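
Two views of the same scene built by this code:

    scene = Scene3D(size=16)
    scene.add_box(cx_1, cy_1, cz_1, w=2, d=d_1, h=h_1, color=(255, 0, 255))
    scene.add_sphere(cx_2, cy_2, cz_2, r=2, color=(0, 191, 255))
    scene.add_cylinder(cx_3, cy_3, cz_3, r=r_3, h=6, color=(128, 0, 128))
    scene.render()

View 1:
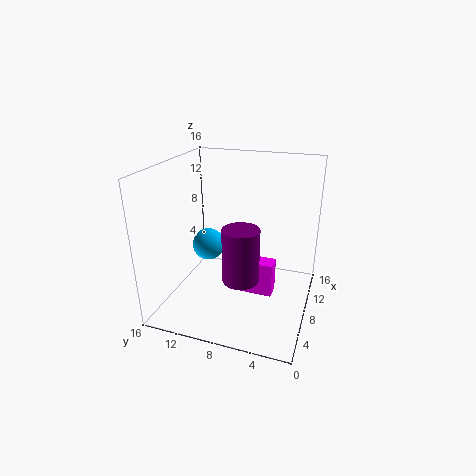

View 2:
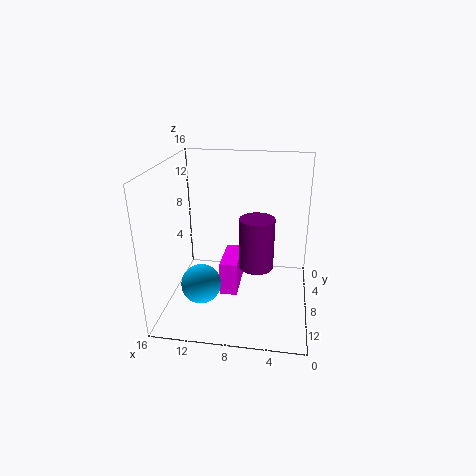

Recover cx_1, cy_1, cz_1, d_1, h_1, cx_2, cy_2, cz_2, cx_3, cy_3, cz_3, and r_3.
cx_1 = 8; cy_1 = 4; cz_1 = 1; d_1 = 5; h_1 = 4; cx_2 = 11; cy_2 = 13; cz_2 = 5; cx_3 = 6; cy_3 = 7; cz_3 = 4; r_3 = 2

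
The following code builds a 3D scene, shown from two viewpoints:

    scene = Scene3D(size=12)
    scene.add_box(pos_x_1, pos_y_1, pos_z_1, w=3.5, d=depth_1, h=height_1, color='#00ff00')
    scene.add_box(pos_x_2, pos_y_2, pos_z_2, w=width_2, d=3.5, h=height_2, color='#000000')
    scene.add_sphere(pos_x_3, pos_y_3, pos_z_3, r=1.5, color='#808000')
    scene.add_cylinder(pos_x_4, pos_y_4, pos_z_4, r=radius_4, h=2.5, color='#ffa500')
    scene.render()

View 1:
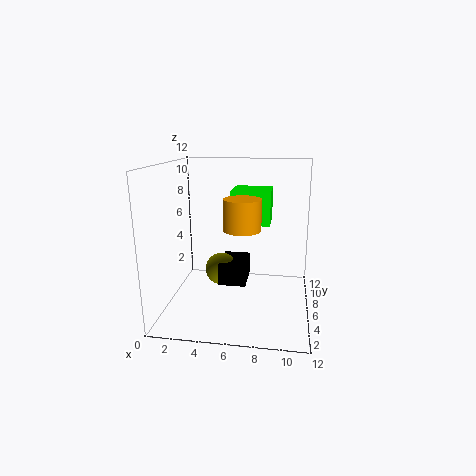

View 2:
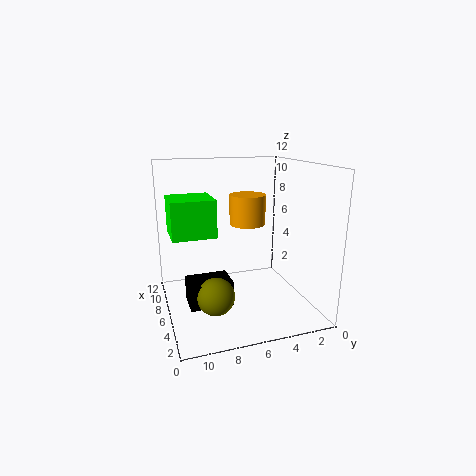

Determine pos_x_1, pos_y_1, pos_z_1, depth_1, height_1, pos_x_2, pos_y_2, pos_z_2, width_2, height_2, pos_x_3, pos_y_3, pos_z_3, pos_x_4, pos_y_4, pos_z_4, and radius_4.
pos_x_1 = 5, pos_y_1 = 8, pos_z_1 = 6.5, depth_1 = 3.5, height_1 = 3, pos_x_2 = 4, pos_y_2 = 7, pos_z_2 = 1, width_2 = 2.5, height_2 = 2, pos_x_3 = 4, pos_y_3 = 8.5, pos_z_3 = 2, pos_x_4 = 6.5, pos_y_4 = 5, pos_z_4 = 7, radius_4 = 1.5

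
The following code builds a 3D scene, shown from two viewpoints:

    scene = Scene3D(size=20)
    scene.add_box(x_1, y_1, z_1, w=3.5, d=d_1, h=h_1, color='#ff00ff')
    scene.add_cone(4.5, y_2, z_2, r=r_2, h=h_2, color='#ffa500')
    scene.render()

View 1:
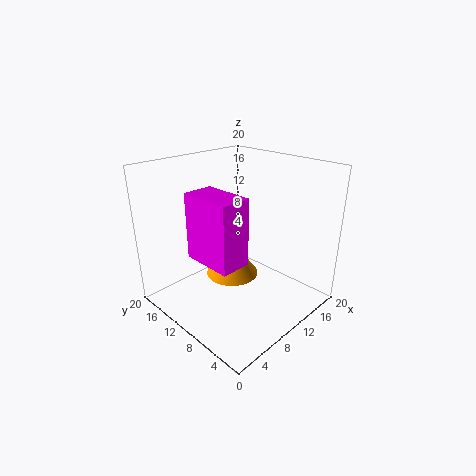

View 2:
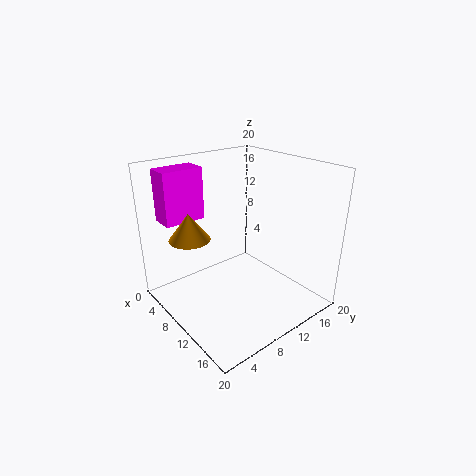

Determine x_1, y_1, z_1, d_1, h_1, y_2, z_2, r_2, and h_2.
x_1 = 0.5; y_1 = 2.5; z_1 = 11.5; d_1 = 6; h_1 = 7.5; y_2 = 5.5; z_2 = 9; r_2 = 3; h_2 = 4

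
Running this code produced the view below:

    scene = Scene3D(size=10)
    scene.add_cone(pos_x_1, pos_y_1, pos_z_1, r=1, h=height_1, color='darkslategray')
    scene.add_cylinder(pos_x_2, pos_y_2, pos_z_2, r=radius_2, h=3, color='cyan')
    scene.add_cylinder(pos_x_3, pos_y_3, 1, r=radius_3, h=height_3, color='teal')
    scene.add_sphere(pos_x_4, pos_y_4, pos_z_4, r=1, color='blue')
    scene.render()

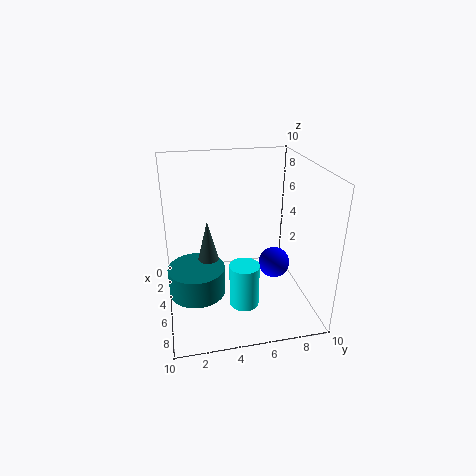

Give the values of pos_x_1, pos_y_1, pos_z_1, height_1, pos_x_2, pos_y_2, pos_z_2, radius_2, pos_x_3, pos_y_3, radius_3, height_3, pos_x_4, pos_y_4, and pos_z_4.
pos_x_1 = 4
pos_y_1 = 3
pos_z_1 = 2
height_1 = 4
pos_x_2 = 7
pos_y_2 = 5
pos_z_2 = 1
radius_2 = 1
pos_x_3 = 5
pos_y_3 = 2
radius_3 = 2
height_3 = 2
pos_x_4 = 7
pos_y_4 = 7
pos_z_4 = 4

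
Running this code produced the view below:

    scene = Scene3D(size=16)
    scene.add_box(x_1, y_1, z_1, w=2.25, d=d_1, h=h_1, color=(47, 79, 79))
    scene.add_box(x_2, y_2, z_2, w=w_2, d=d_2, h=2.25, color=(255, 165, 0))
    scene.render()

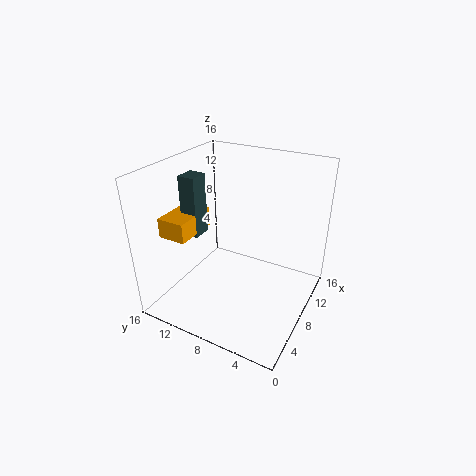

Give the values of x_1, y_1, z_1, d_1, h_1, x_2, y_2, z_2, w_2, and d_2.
x_1 = 6.5; y_1 = 12.5; z_1 = 7.5; d_1 = 2; h_1 = 7; x_2 = 4; y_2 = 12.5; z_2 = 8; w_2 = 5.25; d_2 = 3.25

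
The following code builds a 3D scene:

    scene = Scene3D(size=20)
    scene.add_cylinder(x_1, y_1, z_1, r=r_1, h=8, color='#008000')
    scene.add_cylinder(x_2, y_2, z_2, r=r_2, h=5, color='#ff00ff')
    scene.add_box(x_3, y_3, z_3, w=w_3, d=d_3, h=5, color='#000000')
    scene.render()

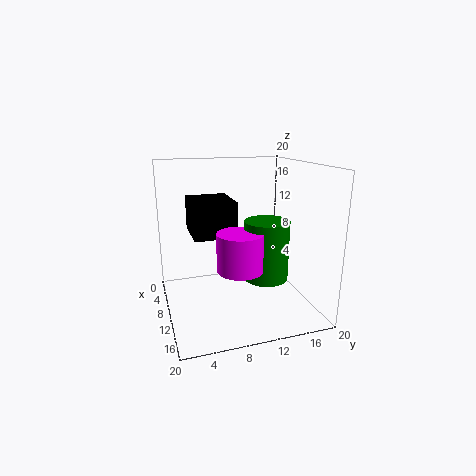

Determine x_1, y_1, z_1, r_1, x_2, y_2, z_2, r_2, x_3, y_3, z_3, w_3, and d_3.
x_1 = 13
y_1 = 13
z_1 = 5
r_1 = 3
x_2 = 14
y_2 = 9
z_2 = 7
r_2 = 3
x_3 = 3
y_3 = 4
z_3 = 10
w_3 = 7
d_3 = 6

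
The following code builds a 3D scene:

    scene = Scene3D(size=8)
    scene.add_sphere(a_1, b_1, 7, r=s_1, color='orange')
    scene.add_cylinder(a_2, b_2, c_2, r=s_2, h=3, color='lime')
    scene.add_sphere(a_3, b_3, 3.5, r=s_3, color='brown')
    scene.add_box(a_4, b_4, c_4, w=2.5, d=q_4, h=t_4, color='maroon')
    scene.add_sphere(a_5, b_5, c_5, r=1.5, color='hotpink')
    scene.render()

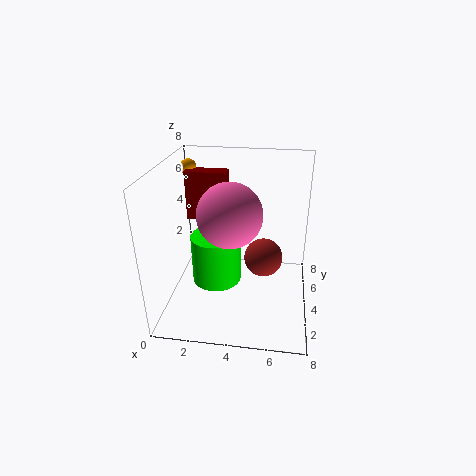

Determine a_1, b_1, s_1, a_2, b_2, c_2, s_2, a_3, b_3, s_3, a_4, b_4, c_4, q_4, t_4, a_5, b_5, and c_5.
a_1 = 0.5
b_1 = 7
s_1 = 0.5
a_2 = 2.5
b_2 = 5
c_2 = 0.5
s_2 = 1.5
a_3 = 5.5
b_3 = 3
s_3 = 1
a_4 = 0.5
b_4 = 6
c_4 = 4
q_4 = 1
t_4 = 3
a_5 = 4
b_5 = 1.5
c_5 = 6.5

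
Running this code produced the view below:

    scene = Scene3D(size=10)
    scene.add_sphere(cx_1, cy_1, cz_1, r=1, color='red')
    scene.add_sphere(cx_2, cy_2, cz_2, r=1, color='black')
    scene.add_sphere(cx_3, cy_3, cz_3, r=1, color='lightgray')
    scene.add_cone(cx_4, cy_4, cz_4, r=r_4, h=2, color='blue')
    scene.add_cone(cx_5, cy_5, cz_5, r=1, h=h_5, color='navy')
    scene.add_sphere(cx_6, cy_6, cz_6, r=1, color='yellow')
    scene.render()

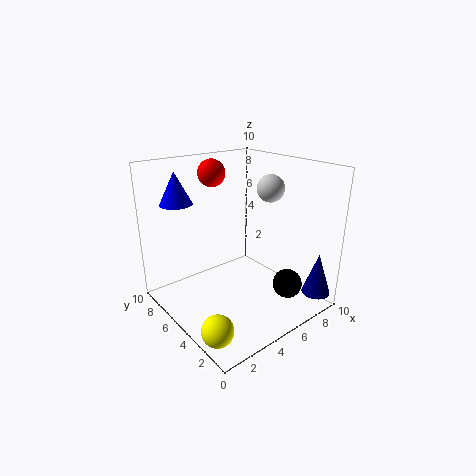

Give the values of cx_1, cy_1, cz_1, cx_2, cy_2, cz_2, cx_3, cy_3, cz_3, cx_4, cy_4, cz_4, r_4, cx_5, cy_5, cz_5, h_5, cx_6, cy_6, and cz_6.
cx_1 = 5, cy_1 = 8, cz_1 = 9, cx_2 = 7, cy_2 = 2, cz_2 = 2, cx_3 = 8, cy_3 = 5, cz_3 = 8, cx_4 = 1, cy_4 = 6, cz_4 = 8, r_4 = 1, cx_5 = 9, cy_5 = 1, cz_5 = 1, h_5 = 3, cx_6 = 1, cy_6 = 2, cz_6 = 1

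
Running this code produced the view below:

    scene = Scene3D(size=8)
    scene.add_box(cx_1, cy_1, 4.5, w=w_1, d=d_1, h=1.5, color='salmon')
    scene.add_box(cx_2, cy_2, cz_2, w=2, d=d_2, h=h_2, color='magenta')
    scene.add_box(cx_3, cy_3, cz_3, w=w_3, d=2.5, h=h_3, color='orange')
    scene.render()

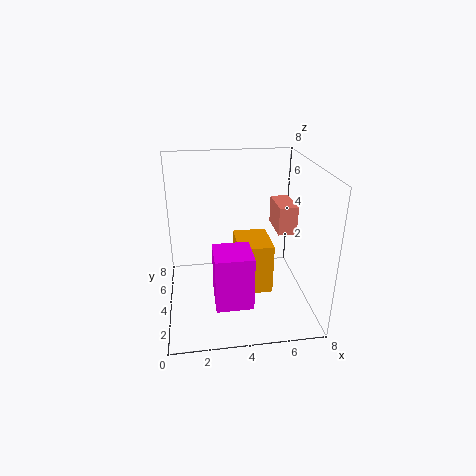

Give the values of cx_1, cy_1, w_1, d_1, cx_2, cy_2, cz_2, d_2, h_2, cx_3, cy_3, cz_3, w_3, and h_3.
cx_1 = 6, cy_1 = 3, w_1 = 1, d_1 = 2, cx_2 = 2.5, cy_2 = 1.5, cz_2 = 1, d_2 = 2, h_2 = 3, cx_3 = 4, cy_3 = 3.5, cz_3 = 0.5, w_3 = 2, h_3 = 3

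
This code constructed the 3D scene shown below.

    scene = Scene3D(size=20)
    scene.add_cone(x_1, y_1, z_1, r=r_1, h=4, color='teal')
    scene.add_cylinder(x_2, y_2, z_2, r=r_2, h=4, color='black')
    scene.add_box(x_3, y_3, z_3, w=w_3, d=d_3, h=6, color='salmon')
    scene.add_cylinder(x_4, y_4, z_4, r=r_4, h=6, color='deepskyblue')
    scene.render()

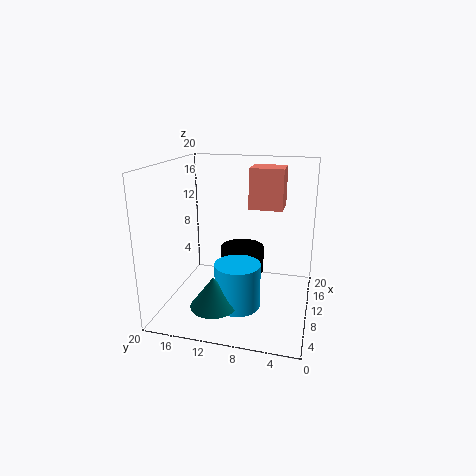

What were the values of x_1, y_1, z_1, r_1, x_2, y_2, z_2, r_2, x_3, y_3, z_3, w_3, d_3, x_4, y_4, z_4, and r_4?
x_1 = 3.5; y_1 = 11.5; z_1 = 3; r_1 = 3; x_2 = 16.5; y_2 = 11; z_2 = 2; r_2 = 3.5; x_3 = 14; y_3 = 4.5; z_3 = 13; w_3 = 4.5; d_3 = 5; x_4 = 6; y_4 = 9; z_4 = 2; r_4 = 3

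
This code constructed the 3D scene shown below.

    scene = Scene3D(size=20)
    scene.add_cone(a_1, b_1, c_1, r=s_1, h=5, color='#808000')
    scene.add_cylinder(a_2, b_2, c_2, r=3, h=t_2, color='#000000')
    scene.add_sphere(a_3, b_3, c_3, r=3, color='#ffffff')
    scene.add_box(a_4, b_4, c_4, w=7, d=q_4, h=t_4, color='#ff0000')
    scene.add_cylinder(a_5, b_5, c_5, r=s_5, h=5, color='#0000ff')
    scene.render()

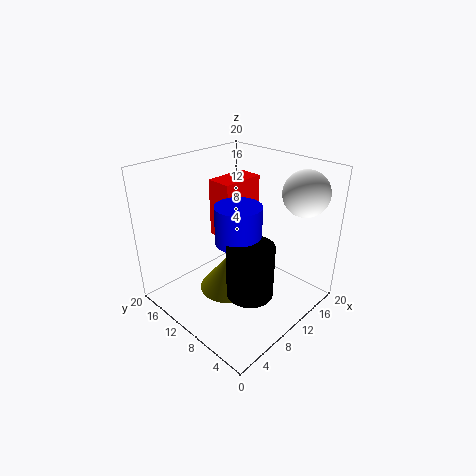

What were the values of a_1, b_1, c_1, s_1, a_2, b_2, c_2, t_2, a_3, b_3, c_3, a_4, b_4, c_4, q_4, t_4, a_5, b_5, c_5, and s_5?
a_1 = 8; b_1 = 10; c_1 = 3; s_1 = 4; a_2 = 7; b_2 = 5; c_2 = 5; t_2 = 7; a_3 = 15; b_3 = 3; c_3 = 17; a_4 = 12; b_4 = 14; c_4 = 7; q_4 = 4; t_4 = 9; a_5 = 8; b_5 = 8; c_5 = 11; s_5 = 3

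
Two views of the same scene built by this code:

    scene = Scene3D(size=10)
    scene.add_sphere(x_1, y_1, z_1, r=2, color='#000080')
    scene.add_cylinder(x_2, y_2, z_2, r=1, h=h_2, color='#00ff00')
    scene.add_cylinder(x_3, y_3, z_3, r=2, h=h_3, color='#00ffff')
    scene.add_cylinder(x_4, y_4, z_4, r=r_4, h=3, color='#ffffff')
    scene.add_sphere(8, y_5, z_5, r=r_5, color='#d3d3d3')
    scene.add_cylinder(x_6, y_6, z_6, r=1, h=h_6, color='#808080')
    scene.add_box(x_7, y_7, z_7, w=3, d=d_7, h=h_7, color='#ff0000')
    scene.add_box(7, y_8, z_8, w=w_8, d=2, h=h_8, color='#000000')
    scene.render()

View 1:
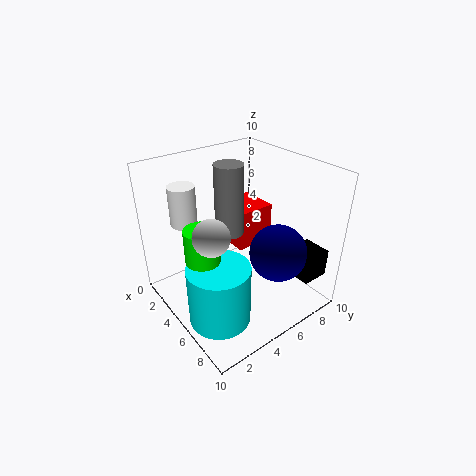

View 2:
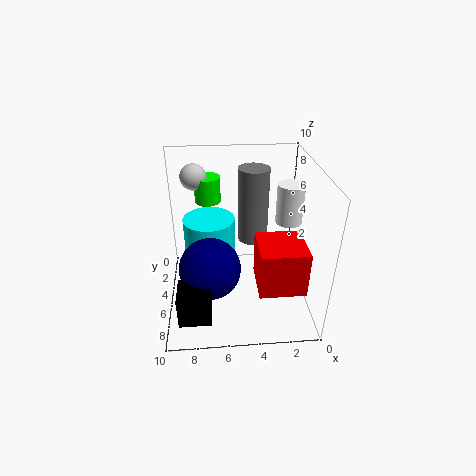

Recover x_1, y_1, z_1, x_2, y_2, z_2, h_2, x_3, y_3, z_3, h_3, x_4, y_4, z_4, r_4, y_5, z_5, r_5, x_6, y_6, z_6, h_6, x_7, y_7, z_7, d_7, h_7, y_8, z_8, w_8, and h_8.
x_1 = 7; y_1 = 7; z_1 = 4; x_2 = 7; y_2 = 1; z_2 = 6; h_2 = 2; x_3 = 7; y_3 = 2; z_3 = 1; h_3 = 4; x_4 = 1; y_4 = 3; z_4 = 5; r_4 = 1; y_5 = 1; z_5 = 8; r_5 = 1; x_6 = 4; y_6 = 5; z_6 = 5; h_6 = 5; x_7 = 1; y_7 = 6; z_7 = 3; d_7 = 3; h_7 = 3; y_8 = 8; z_8 = 2; w_8 = 2; h_8 = 2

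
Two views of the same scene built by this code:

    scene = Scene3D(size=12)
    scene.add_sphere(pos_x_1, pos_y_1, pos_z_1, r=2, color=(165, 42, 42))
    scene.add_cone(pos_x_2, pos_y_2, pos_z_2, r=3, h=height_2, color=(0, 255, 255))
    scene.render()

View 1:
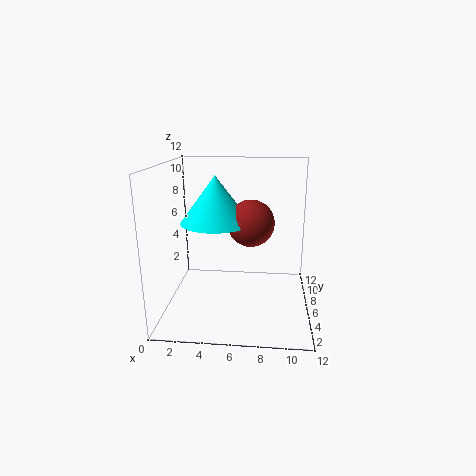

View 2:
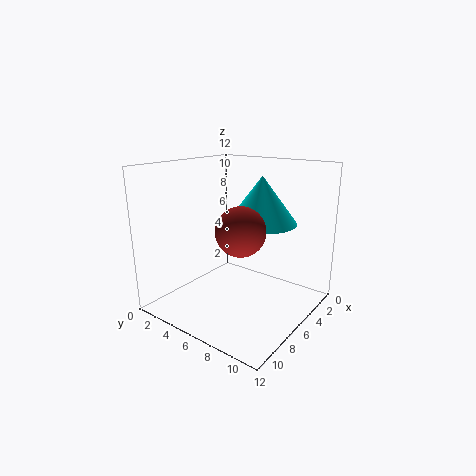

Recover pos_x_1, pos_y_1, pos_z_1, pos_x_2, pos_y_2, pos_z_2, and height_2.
pos_x_1 = 7
pos_y_1 = 7
pos_z_1 = 7
pos_x_2 = 4
pos_y_2 = 7
pos_z_2 = 7
height_2 = 4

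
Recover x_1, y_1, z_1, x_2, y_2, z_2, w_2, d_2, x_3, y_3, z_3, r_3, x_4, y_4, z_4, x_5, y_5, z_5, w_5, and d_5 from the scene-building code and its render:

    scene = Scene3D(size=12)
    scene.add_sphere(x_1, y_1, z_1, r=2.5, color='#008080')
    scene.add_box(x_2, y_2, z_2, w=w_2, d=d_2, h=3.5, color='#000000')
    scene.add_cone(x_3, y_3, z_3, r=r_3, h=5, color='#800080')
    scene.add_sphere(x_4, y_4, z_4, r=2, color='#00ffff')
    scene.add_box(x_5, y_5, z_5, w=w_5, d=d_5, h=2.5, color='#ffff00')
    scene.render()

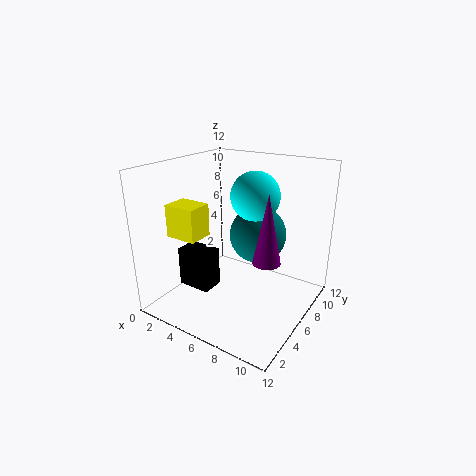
x_1 = 6.5, y_1 = 8.5, z_1 = 5.5, x_2 = 1, y_2 = 4, z_2 = 1, w_2 = 3, d_2 = 2, x_3 = 10, y_3 = 3.5, z_3 = 6, r_3 = 1, x_4 = 7, y_4 = 7, z_4 = 9.5, x_5 = 2.5, y_5 = 1.5, z_5 = 7, w_5 = 2.5, d_5 = 2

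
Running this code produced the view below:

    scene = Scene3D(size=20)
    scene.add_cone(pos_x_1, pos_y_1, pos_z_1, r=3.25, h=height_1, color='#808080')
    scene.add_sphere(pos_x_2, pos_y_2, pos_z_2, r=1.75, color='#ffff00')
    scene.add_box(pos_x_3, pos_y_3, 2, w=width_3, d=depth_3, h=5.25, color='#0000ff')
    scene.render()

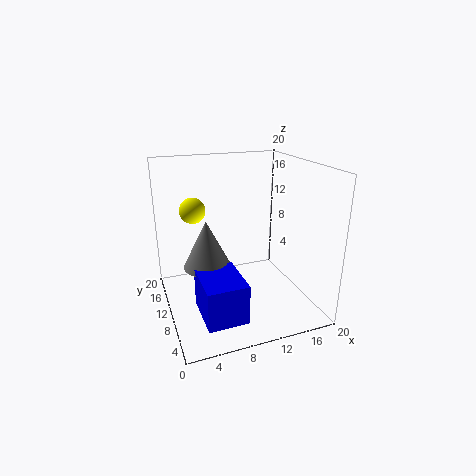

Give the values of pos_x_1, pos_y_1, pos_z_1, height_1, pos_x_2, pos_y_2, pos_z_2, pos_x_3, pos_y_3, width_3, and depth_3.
pos_x_1 = 5.5
pos_y_1 = 10
pos_z_1 = 6.5
height_1 = 6.5
pos_x_2 = 4.25
pos_y_2 = 12
pos_z_2 = 14
pos_x_3 = 3.25
pos_y_3 = 1.75
width_3 = 5.25
depth_3 = 6.75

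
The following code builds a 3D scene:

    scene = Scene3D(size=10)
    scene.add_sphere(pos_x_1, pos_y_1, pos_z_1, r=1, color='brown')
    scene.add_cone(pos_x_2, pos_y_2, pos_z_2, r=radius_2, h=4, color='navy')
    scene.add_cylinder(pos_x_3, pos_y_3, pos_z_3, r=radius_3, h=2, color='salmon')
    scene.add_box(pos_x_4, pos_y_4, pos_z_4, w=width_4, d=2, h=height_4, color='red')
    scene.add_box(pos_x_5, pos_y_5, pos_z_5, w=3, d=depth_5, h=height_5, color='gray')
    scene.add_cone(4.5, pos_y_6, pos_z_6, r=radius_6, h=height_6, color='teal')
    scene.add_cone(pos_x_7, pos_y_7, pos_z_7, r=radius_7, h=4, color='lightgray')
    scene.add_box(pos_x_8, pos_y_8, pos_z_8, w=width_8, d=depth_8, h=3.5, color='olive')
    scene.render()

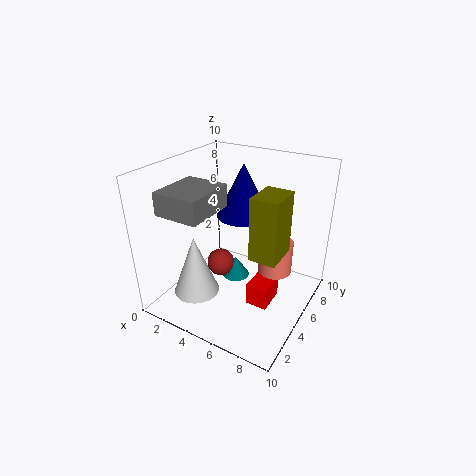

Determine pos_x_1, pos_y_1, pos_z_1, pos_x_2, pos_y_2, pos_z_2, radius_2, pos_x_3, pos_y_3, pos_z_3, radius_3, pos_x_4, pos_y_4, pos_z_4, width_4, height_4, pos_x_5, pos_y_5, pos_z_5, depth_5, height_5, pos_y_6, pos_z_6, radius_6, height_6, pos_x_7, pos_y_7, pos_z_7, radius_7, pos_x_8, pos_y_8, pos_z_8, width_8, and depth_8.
pos_x_1 = 3.5
pos_y_1 = 5
pos_z_1 = 2.5
pos_x_2 = 4
pos_y_2 = 7.5
pos_z_2 = 5.5
radius_2 = 2
pos_x_3 = 8.5
pos_y_3 = 3.5
pos_z_3 = 4.5
radius_3 = 1
pos_x_4 = 6.5
pos_y_4 = 3.5
pos_z_4 = 1
width_4 = 1.5
height_4 = 1.5
pos_x_5 = 1.5
pos_y_5 = 1
pos_z_5 = 7.5
depth_5 = 3.5
height_5 = 1.5
pos_y_6 = 5.5
pos_z_6 = 1.5
radius_6 = 1
height_6 = 1.5
pos_x_7 = 3.5
pos_y_7 = 2
pos_z_7 = 2
radius_7 = 1.5
pos_x_8 = 8
pos_y_8 = 1
pos_z_8 = 6.5
width_8 = 1.5
depth_8 = 2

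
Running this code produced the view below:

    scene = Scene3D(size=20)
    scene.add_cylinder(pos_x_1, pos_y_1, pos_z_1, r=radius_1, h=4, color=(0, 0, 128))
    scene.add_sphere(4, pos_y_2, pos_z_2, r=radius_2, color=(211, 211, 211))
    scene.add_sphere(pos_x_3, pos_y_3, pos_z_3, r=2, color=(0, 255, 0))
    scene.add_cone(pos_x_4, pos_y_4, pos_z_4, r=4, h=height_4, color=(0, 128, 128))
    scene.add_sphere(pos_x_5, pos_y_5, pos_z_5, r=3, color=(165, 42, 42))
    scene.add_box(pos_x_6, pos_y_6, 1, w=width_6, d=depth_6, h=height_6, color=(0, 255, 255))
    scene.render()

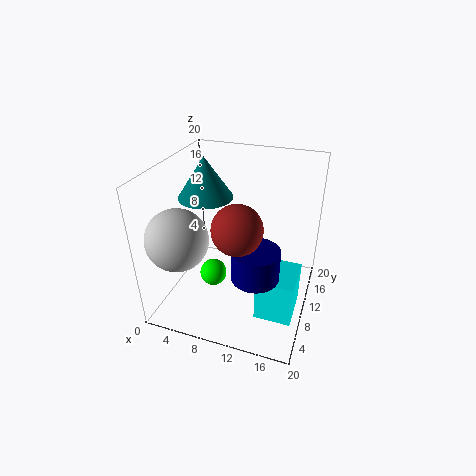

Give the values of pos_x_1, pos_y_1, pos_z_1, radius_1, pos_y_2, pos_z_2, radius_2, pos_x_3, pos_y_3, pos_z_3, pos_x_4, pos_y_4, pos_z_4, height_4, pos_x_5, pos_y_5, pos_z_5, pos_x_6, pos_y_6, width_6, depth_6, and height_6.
pos_x_1 = 14, pos_y_1 = 5, pos_z_1 = 8, radius_1 = 3, pos_y_2 = 4, pos_z_2 = 12, radius_2 = 4, pos_x_3 = 6, pos_y_3 = 10, pos_z_3 = 3, pos_x_4 = 4, pos_y_4 = 13, pos_z_4 = 14, height_4 = 6, pos_x_5 = 12, pos_y_5 = 4, pos_z_5 = 15, pos_x_6 = 14, pos_y_6 = 5, width_6 = 5, depth_6 = 6, height_6 = 6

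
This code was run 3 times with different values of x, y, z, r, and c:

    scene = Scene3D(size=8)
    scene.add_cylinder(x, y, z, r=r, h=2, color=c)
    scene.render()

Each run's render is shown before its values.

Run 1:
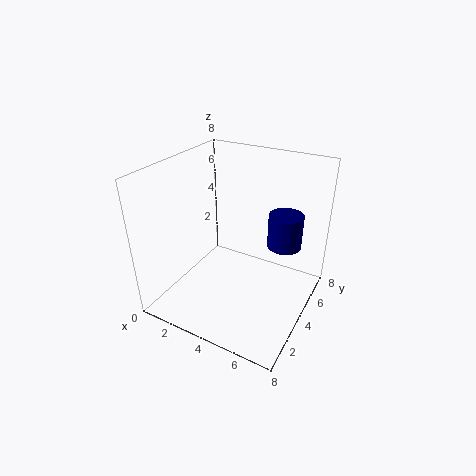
x = 6
y = 6
z = 3
r = 1
c = 'navy'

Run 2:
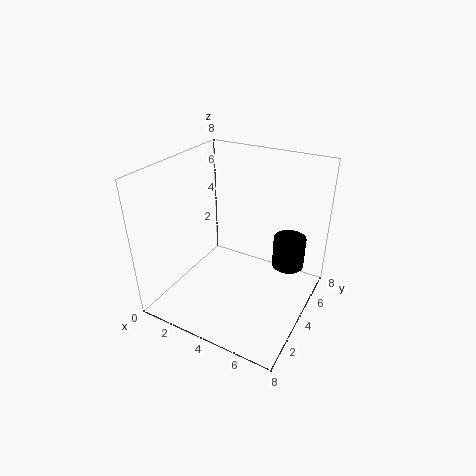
x = 6
y = 7
z = 1
r = 1
c = 'black'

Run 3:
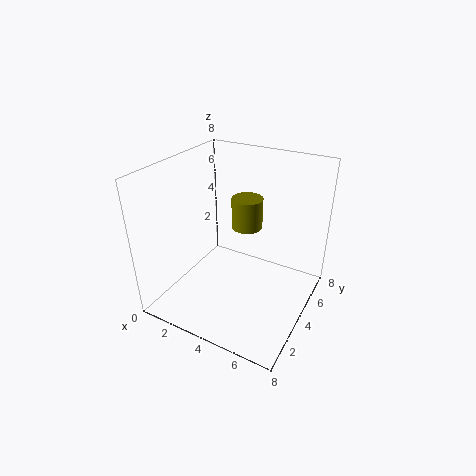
x = 3
y = 7
z = 3
r = 1
c = 'olive'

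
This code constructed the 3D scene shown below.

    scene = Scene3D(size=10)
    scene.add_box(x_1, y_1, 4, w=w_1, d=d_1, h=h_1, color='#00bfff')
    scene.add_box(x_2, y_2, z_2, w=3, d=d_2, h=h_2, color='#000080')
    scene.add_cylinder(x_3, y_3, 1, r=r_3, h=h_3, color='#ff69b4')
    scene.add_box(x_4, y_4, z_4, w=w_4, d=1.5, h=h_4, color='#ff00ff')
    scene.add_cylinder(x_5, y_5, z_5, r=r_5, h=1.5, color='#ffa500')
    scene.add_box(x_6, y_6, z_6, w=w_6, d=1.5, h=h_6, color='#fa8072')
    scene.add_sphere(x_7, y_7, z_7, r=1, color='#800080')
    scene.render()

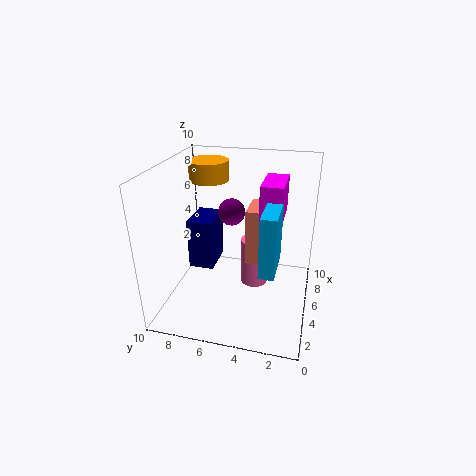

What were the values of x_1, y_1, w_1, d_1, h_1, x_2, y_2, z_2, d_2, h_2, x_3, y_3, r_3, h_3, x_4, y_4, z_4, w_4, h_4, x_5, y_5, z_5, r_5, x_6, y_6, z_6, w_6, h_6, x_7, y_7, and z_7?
x_1 = 2; y_1 = 2; w_1 = 3; d_1 = 1; h_1 = 4; x_2 = 6.5; y_2 = 7.5; z_2 = 1; d_2 = 2; h_2 = 4; x_3 = 6; y_3 = 4; r_3 = 1; h_3 = 3.5; x_4 = 4.5; y_4 = 2; z_4 = 6.5; w_4 = 3; h_4 = 2.5; x_5 = 8; y_5 = 8; z_5 = 8; r_5 = 1.5; x_6 = 5; y_6 = 3; z_6 = 3; w_6 = 2.5; h_6 = 4; x_7 = 7; y_7 = 6; z_7 = 6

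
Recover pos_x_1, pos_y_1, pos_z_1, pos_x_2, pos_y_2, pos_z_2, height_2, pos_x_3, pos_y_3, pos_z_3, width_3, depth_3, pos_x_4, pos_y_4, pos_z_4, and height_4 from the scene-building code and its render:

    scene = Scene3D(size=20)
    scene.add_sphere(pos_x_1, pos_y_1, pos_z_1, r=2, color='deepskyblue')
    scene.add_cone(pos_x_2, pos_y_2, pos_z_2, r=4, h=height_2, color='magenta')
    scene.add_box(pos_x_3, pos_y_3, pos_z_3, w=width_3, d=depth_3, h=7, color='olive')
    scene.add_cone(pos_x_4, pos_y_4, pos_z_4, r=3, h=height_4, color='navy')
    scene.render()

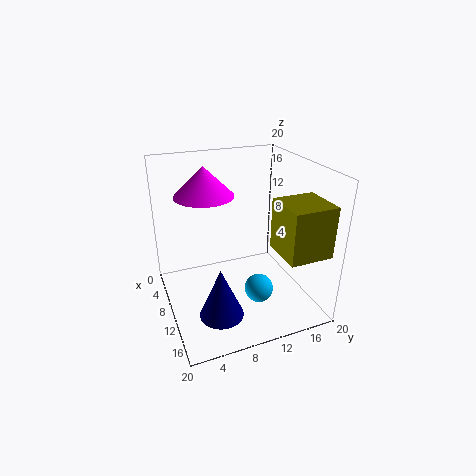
pos_x_1 = 13; pos_y_1 = 12; pos_z_1 = 3; pos_x_2 = 8; pos_y_2 = 6; pos_z_2 = 16; height_2 = 4; pos_x_3 = 12; pos_y_3 = 14; pos_z_3 = 9; width_3 = 6; depth_3 = 6; pos_x_4 = 14; pos_y_4 = 6; pos_z_4 = 1; height_4 = 7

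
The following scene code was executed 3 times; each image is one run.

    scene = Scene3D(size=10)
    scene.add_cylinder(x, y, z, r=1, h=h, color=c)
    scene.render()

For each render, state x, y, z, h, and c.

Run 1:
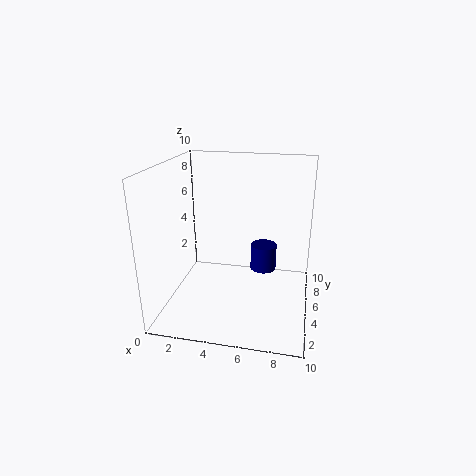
x = 6.5; y = 7.5; z = 1.5; h = 2; c = 'navy'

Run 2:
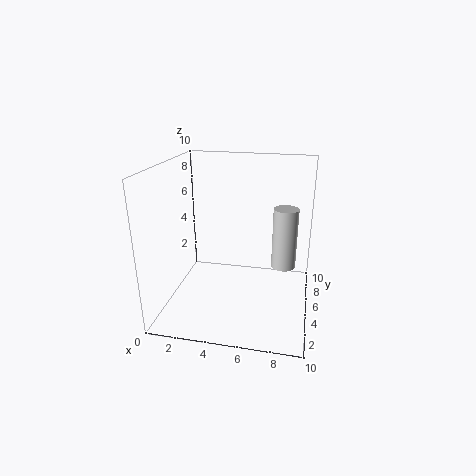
x = 8; y = 9; z = 1; h = 5; c = 'lightgray'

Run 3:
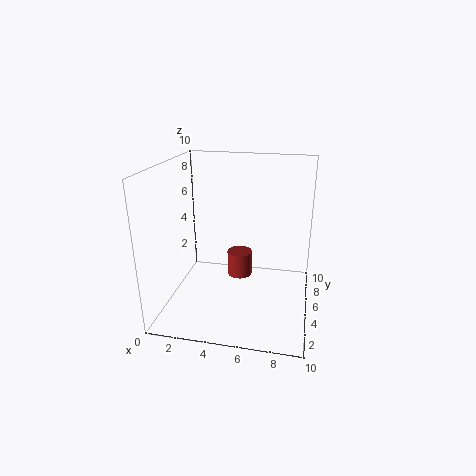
x = 4.5; y = 8; z = 0.5; h = 2; c = 'brown'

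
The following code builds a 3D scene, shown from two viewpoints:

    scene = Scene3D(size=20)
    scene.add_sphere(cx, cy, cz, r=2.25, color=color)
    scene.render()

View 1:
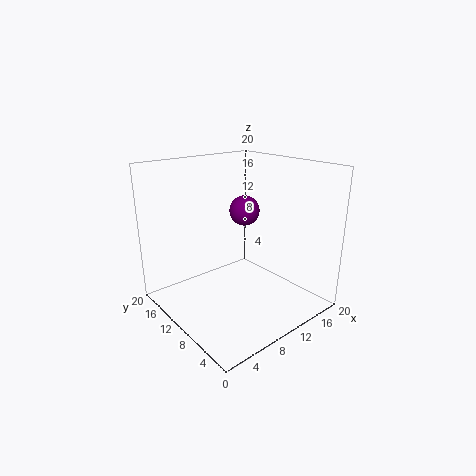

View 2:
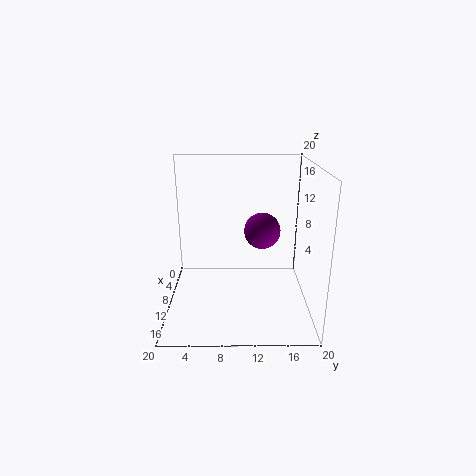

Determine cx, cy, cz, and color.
cx = 13.75; cy = 13; cz = 12.5; color = 'purple'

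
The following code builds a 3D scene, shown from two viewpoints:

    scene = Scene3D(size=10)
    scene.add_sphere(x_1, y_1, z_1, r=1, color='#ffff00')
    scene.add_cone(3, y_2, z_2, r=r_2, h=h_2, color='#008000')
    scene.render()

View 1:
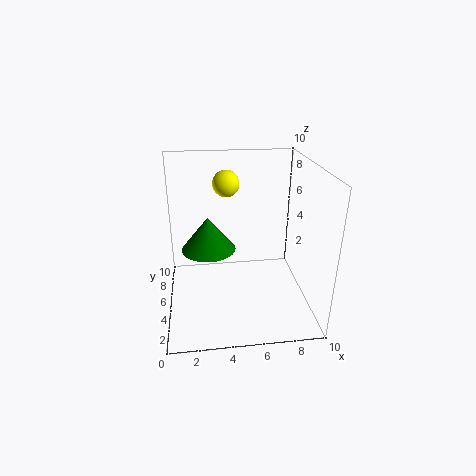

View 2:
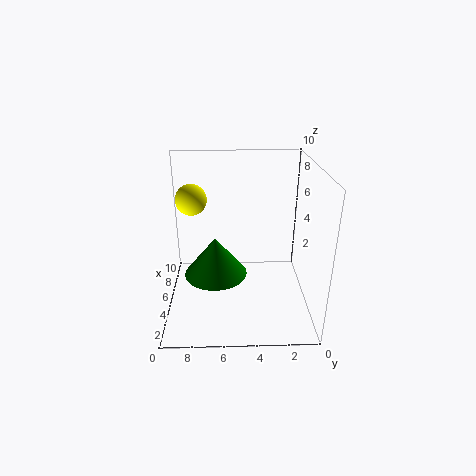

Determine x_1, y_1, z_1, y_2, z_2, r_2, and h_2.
x_1 = 4.5; y_1 = 8; z_1 = 8; y_2 = 6.5; z_2 = 3.5; r_2 = 2; h_2 = 2.5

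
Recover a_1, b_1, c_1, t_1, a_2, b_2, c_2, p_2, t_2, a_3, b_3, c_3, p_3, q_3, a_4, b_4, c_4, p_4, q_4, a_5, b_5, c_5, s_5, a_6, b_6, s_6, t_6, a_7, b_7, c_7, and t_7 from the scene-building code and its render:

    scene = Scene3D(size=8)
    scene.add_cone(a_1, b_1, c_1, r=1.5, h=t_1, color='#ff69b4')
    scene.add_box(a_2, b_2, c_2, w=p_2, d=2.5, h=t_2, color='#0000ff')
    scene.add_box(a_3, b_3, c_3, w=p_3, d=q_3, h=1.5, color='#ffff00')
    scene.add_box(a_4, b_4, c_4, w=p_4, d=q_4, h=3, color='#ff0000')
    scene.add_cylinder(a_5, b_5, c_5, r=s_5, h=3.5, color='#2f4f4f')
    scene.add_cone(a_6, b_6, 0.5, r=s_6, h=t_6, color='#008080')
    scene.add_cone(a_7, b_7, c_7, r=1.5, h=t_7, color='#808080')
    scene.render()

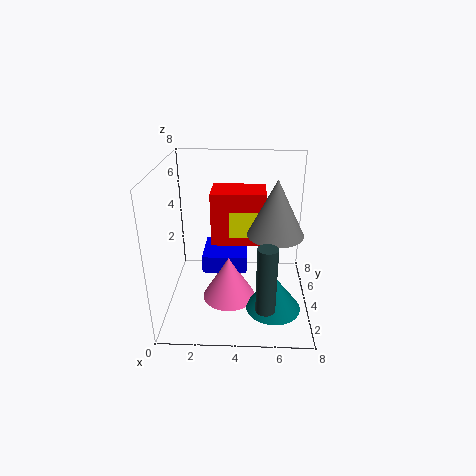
a_1 = 3.5, b_1 = 3.5, c_1 = 0.5, t_1 = 2.5, a_2 = 2, b_2 = 3.5, c_2 = 2, p_2 = 2.5, t_2 = 1, a_3 = 3.5, b_3 = 4, c_3 = 4, p_3 = 2, q_3 = 1.5, a_4 = 2.5, b_4 = 4, c_4 = 3.5, p_4 = 3, q_4 = 2, a_5 = 5.5, b_5 = 1, c_5 = 1.5, s_5 = 0.5, a_6 = 6, b_6 = 2.5, s_6 = 1.5, t_6 = 2, a_7 = 6, b_7 = 3.5, c_7 = 4.5, t_7 = 3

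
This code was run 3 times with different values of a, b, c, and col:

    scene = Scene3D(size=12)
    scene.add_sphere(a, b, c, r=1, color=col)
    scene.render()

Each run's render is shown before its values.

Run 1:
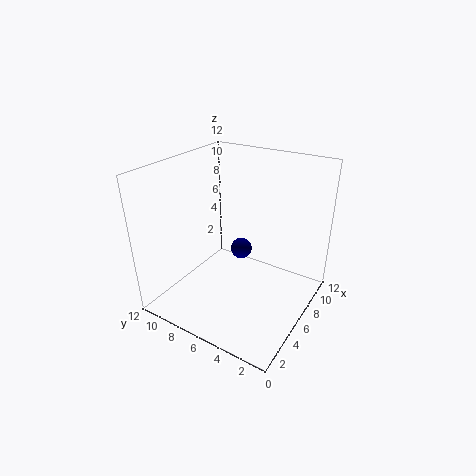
a = 9; b = 7.5; c = 3; col = 'navy'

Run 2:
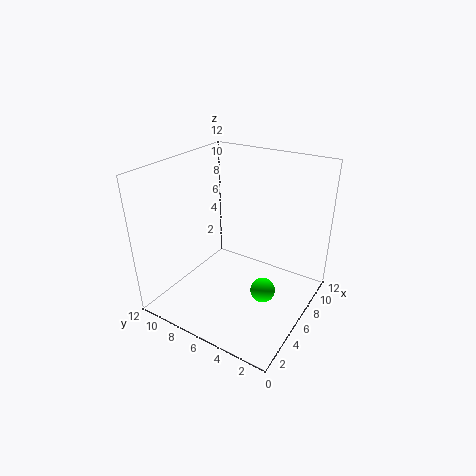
a = 5; b = 3; c = 2.5; col = 'lime'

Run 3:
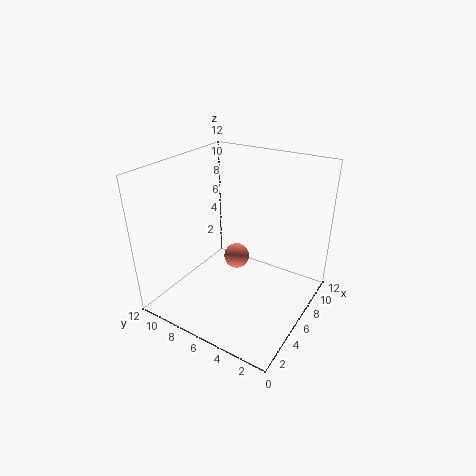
a = 5; b = 5.5; c = 5; col = 'salmon'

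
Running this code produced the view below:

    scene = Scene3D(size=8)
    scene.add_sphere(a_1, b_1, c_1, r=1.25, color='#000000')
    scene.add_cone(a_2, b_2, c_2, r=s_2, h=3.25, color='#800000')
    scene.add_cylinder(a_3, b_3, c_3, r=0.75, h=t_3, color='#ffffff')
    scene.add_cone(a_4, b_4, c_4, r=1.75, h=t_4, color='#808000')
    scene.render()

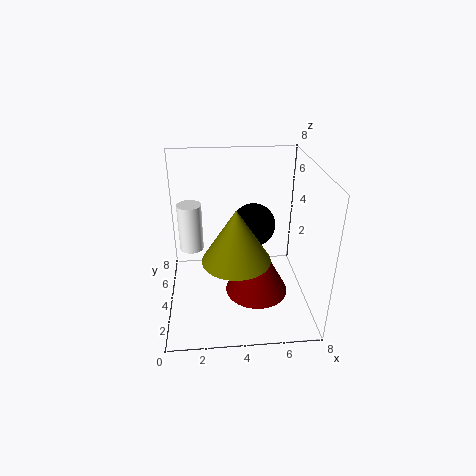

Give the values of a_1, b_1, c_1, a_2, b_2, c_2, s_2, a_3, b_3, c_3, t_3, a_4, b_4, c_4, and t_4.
a_1 = 5
b_1 = 5
c_1 = 4.25
a_2 = 5
b_2 = 3.25
c_2 = 1
s_2 = 1.75
a_3 = 1.25
b_3 = 6.5
c_3 = 2
t_3 = 3
a_4 = 3.75
b_4 = 2.25
c_4 = 3.75
t_4 = 2.75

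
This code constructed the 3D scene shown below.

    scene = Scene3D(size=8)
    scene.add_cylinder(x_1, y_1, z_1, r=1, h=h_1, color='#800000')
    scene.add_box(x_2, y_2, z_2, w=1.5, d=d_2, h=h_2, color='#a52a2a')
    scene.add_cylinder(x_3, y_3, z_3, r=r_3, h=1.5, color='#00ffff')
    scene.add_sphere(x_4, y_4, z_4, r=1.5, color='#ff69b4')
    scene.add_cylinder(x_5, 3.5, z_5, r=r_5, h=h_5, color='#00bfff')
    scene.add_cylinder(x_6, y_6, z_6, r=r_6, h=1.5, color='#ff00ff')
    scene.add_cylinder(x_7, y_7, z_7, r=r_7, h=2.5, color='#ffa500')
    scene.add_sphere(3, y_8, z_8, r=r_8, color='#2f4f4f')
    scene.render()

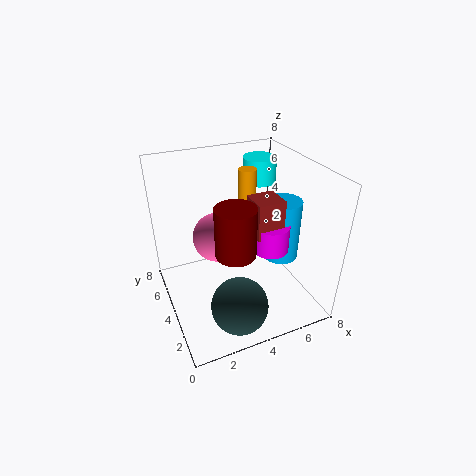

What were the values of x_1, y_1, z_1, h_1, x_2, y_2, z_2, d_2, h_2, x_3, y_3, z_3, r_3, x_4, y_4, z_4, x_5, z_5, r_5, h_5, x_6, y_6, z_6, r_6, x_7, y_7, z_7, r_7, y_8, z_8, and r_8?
x_1 = 3; y_1 = 2; z_1 = 4.5; h_1 = 2.5; x_2 = 4.5; y_2 = 2.5; z_2 = 4.5; d_2 = 1.5; h_2 = 2; x_3 = 6.5; y_3 = 6.5; z_3 = 6; r_3 = 1; x_4 = 3.5; y_4 = 6; z_4 = 3; x_5 = 6.5; z_5 = 2.5; r_5 = 1; h_5 = 3.5; x_6 = 5.5; y_6 = 3; z_6 = 3.5; r_6 = 1; x_7 = 5; y_7 = 5; z_7 = 5; r_7 = 0.5; y_8 = 1.5; z_8 = 1.5; r_8 = 1.5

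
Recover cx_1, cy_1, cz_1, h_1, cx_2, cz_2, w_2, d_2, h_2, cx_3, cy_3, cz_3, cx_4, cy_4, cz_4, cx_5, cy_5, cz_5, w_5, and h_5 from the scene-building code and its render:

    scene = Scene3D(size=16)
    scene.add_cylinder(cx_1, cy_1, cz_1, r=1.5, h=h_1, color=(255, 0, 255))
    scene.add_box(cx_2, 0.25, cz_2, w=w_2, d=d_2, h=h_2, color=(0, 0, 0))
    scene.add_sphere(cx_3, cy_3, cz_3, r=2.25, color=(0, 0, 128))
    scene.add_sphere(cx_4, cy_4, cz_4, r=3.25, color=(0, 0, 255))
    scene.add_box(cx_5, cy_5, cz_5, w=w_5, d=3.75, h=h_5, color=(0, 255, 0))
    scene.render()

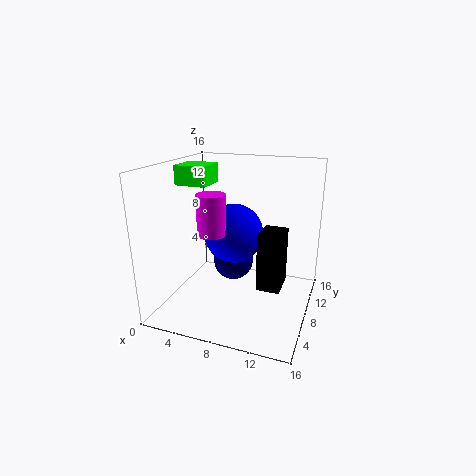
cx_1 = 6.25, cy_1 = 5, cz_1 = 9.25, h_1 = 4.25, cx_2 = 12.5, cz_2 = 6.75, w_2 = 2, d_2 = 2.75, h_2 = 5, cx_3 = 7.25, cy_3 = 8.5, cz_3 = 5, cx_4 = 7.5, cy_4 = 8, cz_4 = 8.5, cx_5 = 0.25, cy_5 = 8.25, cz_5 = 13.25, w_5 = 3.75, h_5 = 2.25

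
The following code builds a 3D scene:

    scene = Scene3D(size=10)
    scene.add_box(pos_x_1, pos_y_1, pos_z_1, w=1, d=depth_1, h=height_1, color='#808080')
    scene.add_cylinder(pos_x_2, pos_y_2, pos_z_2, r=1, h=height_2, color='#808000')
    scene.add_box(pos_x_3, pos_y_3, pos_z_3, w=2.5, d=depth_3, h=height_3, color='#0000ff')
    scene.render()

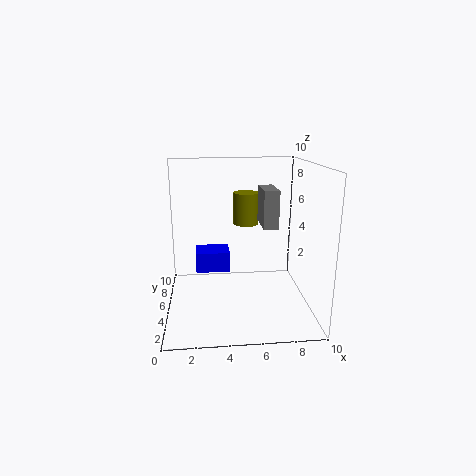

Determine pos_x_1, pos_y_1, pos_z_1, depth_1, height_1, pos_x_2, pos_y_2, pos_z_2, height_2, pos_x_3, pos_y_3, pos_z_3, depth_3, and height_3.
pos_x_1 = 6.5
pos_y_1 = 3.5
pos_z_1 = 6
depth_1 = 2.5
height_1 = 2.5
pos_x_2 = 6
pos_y_2 = 8.5
pos_z_2 = 5
height_2 = 2.5
pos_x_3 = 2
pos_y_3 = 6
pos_z_3 = 2
depth_3 = 2
height_3 = 1.5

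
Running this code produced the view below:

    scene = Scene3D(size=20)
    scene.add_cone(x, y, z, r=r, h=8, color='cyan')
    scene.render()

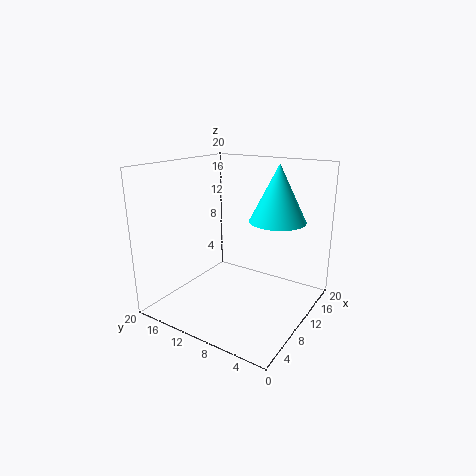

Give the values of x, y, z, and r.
x = 14, y = 6, z = 12, r = 4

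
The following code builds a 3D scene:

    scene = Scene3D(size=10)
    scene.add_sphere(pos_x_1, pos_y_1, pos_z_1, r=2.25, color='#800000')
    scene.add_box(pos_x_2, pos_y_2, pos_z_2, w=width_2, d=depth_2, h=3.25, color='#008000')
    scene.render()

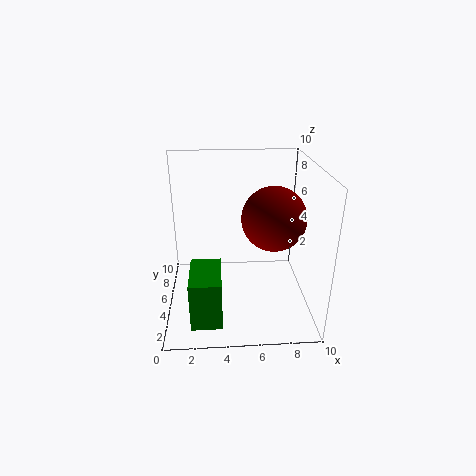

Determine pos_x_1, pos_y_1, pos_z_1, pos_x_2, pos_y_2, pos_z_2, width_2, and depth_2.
pos_x_1 = 7.5, pos_y_1 = 5.25, pos_z_1 = 6.25, pos_x_2 = 1.75, pos_y_2 = 0.75, pos_z_2 = 0.75, width_2 = 2, depth_2 = 3.25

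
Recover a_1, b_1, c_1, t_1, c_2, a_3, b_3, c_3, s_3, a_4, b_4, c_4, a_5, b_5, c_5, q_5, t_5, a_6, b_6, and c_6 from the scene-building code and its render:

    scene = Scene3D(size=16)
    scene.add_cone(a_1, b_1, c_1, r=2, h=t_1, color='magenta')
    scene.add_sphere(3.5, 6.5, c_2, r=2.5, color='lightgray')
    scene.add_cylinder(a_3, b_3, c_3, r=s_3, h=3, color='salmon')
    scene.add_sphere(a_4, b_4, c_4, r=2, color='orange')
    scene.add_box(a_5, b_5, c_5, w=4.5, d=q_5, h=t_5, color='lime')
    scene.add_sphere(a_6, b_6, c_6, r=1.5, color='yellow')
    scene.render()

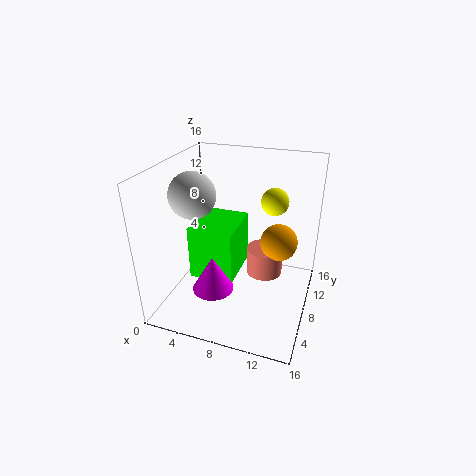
a_1 = 7.5, b_1 = 2, c_1 = 5.5, t_1 = 3.5, c_2 = 13, a_3 = 11, b_3 = 8.5, c_3 = 4, s_3 = 2, a_4 = 12.5, b_4 = 8.5, c_4 = 8, a_5 = 4.5, b_5 = 3, c_5 = 5.5, q_5 = 5.5, t_5 = 5.5, a_6 = 11.5, b_6 = 10, c_6 = 12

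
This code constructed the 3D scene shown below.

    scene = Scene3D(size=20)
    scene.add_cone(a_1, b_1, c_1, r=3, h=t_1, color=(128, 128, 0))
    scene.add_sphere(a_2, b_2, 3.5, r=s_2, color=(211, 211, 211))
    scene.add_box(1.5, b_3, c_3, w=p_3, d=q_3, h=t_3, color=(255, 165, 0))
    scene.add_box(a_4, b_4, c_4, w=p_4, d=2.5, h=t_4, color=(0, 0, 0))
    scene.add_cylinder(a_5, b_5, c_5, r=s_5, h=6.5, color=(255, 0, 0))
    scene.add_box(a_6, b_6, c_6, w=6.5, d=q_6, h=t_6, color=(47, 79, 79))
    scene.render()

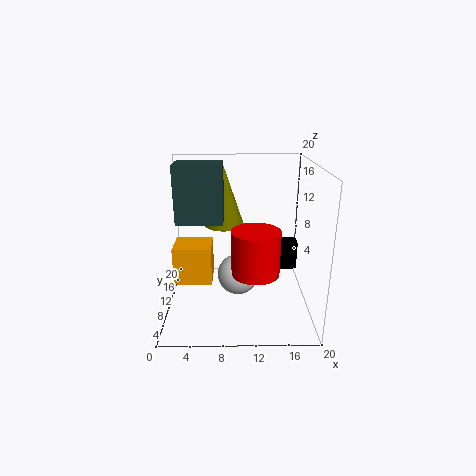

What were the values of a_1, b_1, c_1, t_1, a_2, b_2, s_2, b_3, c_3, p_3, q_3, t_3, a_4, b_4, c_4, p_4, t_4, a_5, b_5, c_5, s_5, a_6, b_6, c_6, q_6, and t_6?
a_1 = 8, b_1 = 15.5, c_1 = 10, t_1 = 9, a_2 = 10, b_2 = 11.5, s_2 = 3, b_3 = 6, c_3 = 5, p_3 = 5, q_3 = 4.5, t_3 = 5, a_4 = 14, b_4 = 15, c_4 = 2.5, p_4 = 5.5, t_4 = 4.5, a_5 = 12.5, b_5 = 10, c_5 = 4.5, s_5 = 3.5, a_6 = 1.5, b_6 = 9.5, c_6 = 12, q_6 = 5, t_6 = 8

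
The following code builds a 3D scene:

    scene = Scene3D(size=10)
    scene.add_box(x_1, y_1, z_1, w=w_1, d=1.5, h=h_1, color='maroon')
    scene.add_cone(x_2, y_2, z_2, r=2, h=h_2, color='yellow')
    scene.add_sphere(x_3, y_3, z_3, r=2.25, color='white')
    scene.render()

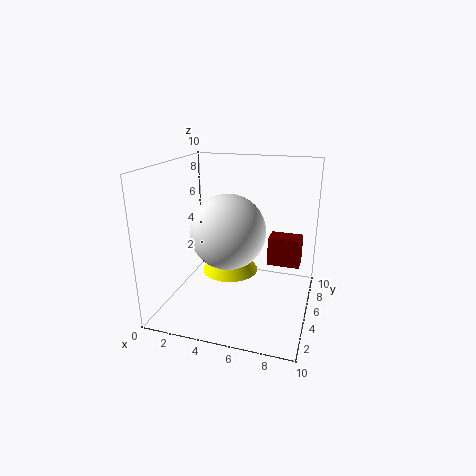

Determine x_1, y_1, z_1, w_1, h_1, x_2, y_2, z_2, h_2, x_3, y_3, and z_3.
x_1 = 7, y_1 = 5.5, z_1 = 3, w_1 = 2.25, h_1 = 2, x_2 = 4.25, y_2 = 5.5, z_2 = 2.25, h_2 = 3.25, x_3 = 5.25, y_3 = 2.25, z_3 = 6.5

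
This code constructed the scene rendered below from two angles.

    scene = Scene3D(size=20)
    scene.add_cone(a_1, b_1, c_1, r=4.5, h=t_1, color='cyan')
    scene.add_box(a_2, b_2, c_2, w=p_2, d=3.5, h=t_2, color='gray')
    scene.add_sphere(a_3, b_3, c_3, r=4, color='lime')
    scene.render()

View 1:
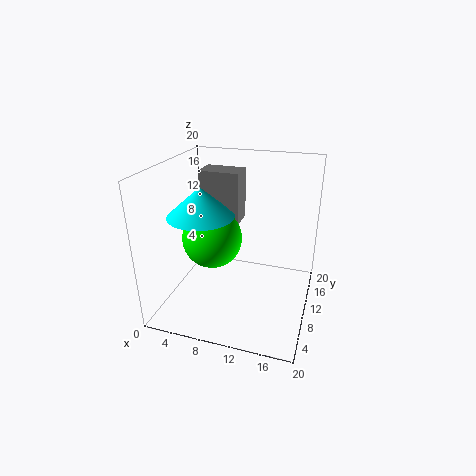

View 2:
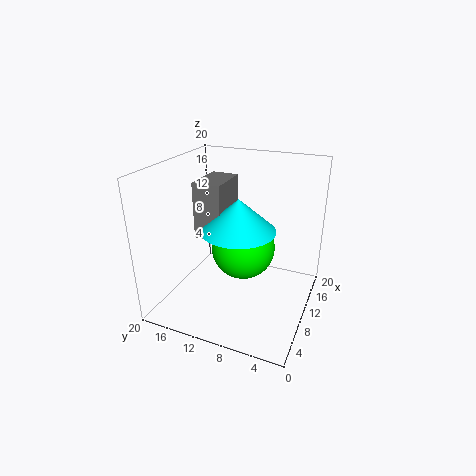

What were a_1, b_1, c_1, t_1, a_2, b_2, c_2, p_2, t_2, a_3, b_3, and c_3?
a_1 = 5.5; b_1 = 8; c_1 = 13.5; t_1 = 4; a_2 = 4.5; b_2 = 10; c_2 = 12; p_2 = 5.5; t_2 = 7; a_3 = 7; b_3 = 8; c_3 = 10.5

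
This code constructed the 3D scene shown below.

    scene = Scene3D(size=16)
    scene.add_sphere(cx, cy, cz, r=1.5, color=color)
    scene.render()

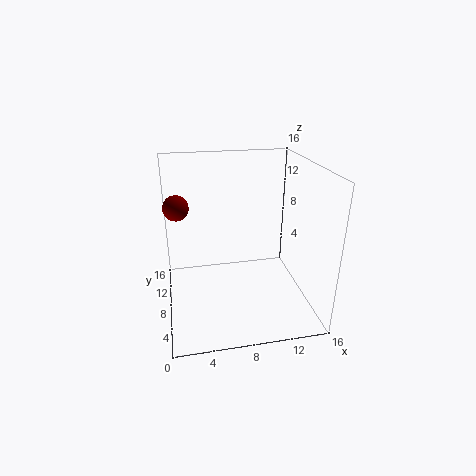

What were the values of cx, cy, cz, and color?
cx = 1.5, cy = 12, cz = 10.5, color = 'maroon'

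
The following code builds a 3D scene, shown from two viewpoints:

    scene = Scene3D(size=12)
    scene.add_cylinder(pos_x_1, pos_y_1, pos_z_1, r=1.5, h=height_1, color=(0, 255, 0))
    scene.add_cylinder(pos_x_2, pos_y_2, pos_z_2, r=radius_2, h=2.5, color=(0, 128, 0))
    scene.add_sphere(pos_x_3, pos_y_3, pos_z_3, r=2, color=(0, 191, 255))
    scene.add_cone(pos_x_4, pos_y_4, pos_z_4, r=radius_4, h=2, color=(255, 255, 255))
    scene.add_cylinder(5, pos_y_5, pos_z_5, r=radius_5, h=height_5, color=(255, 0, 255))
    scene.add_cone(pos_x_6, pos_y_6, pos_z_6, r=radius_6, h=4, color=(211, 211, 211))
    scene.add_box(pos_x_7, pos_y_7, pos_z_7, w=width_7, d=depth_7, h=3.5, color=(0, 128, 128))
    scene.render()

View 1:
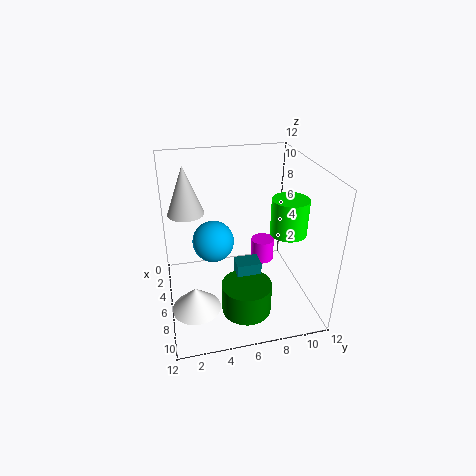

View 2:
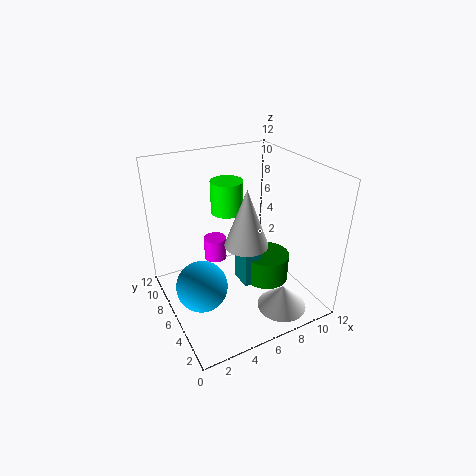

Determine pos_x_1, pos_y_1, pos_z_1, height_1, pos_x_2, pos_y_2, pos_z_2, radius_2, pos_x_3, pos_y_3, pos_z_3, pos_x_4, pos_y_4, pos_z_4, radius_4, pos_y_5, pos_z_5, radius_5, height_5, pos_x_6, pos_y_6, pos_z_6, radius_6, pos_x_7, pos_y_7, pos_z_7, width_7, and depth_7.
pos_x_1 = 7, pos_y_1 = 10, pos_z_1 = 6.5, height_1 = 3, pos_x_2 = 9, pos_y_2 = 6, pos_z_2 = 1, radius_2 = 2, pos_x_3 = 2, pos_y_3 = 4.5, pos_z_3 = 3.5, pos_x_4 = 8, pos_y_4 = 2, pos_z_4 = 1, radius_4 = 2, pos_y_5 = 8.5, pos_z_5 = 3, radius_5 = 1, height_5 = 2, pos_x_6 = 4.5, pos_y_6 = 2, pos_z_6 = 8, radius_6 = 1.5, pos_x_7 = 6.5, pos_y_7 = 5.5, pos_z_7 = 1, width_7 = 1.5, depth_7 = 2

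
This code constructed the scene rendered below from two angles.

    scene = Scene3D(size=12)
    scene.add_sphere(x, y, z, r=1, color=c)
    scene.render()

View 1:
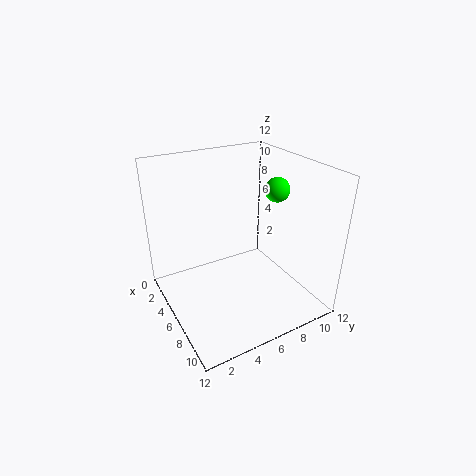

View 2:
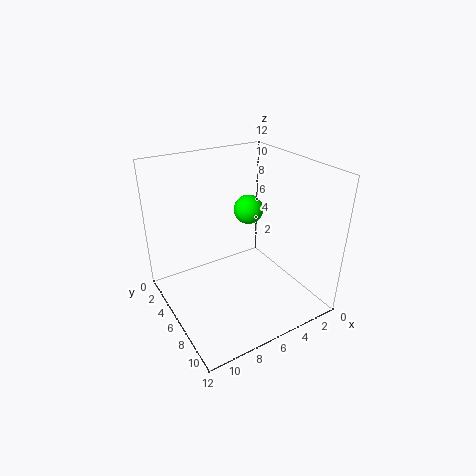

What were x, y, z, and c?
x = 7; y = 9; z = 10; c = 'lime'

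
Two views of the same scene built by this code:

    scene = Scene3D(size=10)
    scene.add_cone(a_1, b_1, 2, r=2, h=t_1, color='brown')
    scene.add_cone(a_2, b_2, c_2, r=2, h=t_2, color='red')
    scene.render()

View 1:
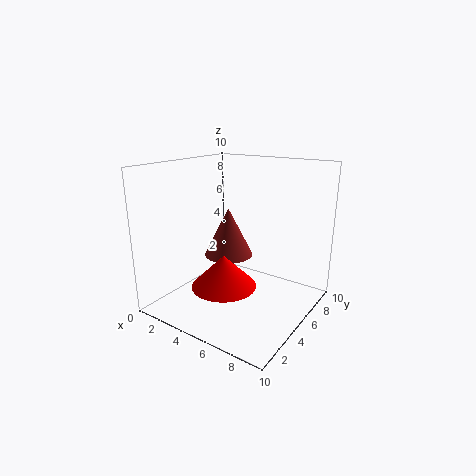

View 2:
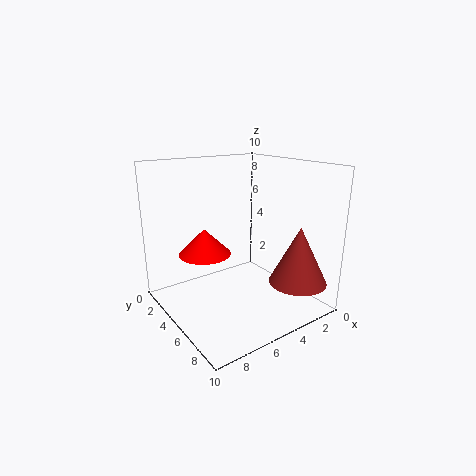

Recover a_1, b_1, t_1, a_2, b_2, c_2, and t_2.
a_1 = 2, b_1 = 8, t_1 = 4, a_2 = 6, b_2 = 2, c_2 = 3, t_2 = 2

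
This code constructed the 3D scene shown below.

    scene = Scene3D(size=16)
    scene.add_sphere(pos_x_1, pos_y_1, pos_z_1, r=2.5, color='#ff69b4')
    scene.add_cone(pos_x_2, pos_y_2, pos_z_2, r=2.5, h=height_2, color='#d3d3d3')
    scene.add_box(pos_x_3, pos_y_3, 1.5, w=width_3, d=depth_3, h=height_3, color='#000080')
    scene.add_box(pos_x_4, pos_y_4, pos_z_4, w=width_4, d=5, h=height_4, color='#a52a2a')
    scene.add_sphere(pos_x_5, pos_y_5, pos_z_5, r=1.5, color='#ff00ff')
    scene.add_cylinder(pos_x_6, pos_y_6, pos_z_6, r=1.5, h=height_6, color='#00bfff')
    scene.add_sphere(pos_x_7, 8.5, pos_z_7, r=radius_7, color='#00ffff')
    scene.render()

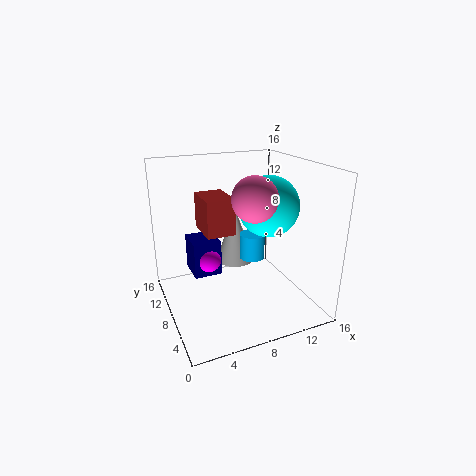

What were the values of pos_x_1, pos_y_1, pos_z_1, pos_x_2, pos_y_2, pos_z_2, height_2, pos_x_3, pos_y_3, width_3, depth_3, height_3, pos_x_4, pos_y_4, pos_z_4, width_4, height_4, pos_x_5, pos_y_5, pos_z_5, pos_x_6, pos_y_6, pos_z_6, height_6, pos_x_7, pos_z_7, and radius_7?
pos_x_1 = 9.5
pos_y_1 = 7
pos_z_1 = 12.5
pos_x_2 = 10
pos_y_2 = 13.5
pos_z_2 = 2.5
height_2 = 7
pos_x_3 = 4
pos_y_3 = 12
width_3 = 3.5
depth_3 = 4
height_3 = 4.5
pos_x_4 = 5.5
pos_y_4 = 11
pos_z_4 = 7
width_4 = 3.5
height_4 = 4.5
pos_x_5 = 6
pos_y_5 = 12.5
pos_z_5 = 3.5
pos_x_6 = 10.5
pos_y_6 = 9.5
pos_z_6 = 4.5
height_6 = 3
pos_x_7 = 12
pos_z_7 = 11
radius_7 = 3.5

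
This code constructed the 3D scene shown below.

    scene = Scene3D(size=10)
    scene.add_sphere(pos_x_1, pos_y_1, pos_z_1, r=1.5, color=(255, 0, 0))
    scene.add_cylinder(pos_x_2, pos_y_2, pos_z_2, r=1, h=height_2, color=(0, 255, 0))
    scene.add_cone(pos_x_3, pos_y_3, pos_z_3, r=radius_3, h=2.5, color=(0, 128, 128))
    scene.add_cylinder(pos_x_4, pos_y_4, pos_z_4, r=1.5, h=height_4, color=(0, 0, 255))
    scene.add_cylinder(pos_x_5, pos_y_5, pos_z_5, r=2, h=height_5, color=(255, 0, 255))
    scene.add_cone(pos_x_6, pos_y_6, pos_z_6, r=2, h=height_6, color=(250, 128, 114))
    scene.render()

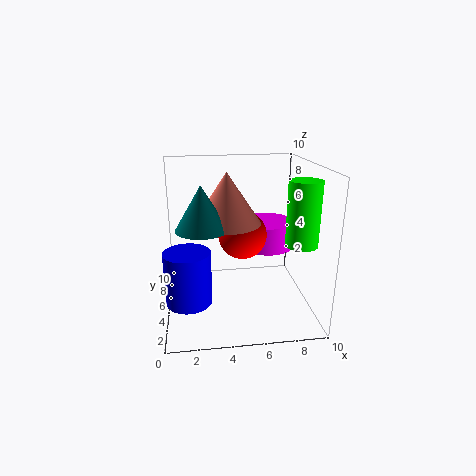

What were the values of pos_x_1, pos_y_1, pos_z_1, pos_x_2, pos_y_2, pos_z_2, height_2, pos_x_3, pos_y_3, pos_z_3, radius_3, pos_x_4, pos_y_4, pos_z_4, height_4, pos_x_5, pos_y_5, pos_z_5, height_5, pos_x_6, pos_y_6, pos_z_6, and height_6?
pos_x_1 = 5; pos_y_1 = 3; pos_z_1 = 6; pos_x_2 = 8.5; pos_y_2 = 2; pos_z_2 = 5.5; height_2 = 4; pos_x_3 = 2.5; pos_y_3 = 1.5; pos_z_3 = 7; radius_3 = 1.5; pos_x_4 = 1.5; pos_y_4 = 3; pos_z_4 = 1.5; height_4 = 3.5; pos_x_5 = 7.5; pos_y_5 = 7; pos_z_5 = 3.5; height_5 = 2; pos_x_6 = 4; pos_y_6 = 2.5; pos_z_6 = 7; height_6 = 3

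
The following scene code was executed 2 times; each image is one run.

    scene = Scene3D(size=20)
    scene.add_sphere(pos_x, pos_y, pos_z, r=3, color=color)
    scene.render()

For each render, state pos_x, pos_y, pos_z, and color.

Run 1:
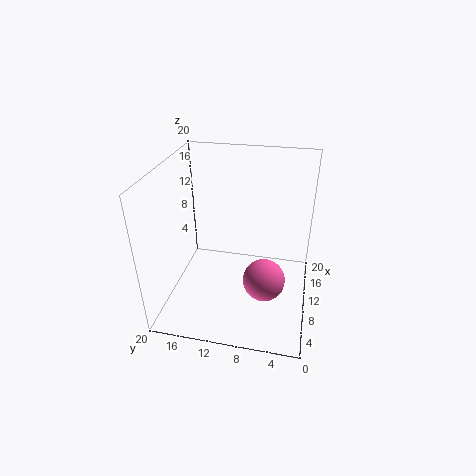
pos_x = 9; pos_y = 6; pos_z = 4; color = 'hotpink'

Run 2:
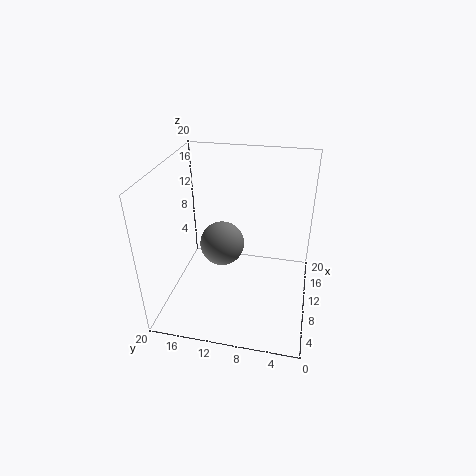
pos_x = 9; pos_y = 12; pos_z = 9.5; color = 'gray'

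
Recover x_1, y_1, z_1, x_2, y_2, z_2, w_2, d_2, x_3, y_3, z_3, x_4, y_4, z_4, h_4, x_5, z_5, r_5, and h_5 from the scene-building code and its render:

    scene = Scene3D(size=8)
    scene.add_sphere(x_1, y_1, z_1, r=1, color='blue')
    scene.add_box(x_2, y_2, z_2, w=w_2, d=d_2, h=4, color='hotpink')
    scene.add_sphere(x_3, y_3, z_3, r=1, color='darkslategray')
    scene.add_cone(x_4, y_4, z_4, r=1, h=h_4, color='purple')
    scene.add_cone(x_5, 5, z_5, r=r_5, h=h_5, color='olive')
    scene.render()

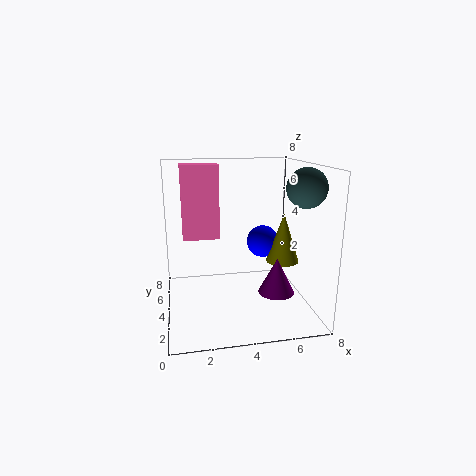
x_1 = 6; y_1 = 6; z_1 = 3; x_2 = 1; y_2 = 4; z_2 = 4; w_2 = 2; d_2 = 1; x_3 = 7; y_3 = 2; z_3 = 7; x_4 = 6; y_4 = 3; z_4 = 1; h_4 = 2; x_5 = 7; z_5 = 2; r_5 = 1; h_5 = 3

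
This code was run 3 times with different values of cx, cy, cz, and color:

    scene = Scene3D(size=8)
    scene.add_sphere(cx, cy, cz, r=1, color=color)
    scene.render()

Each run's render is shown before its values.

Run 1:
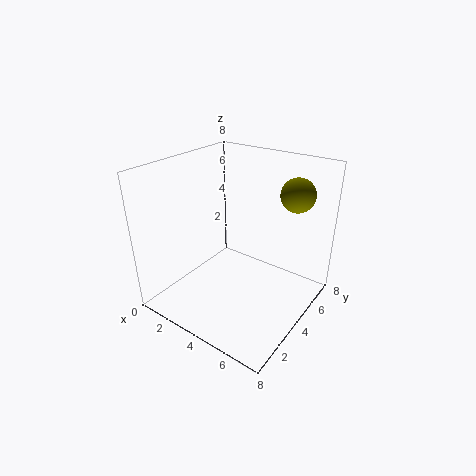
cx = 6; cy = 7; cz = 6; color = 'olive'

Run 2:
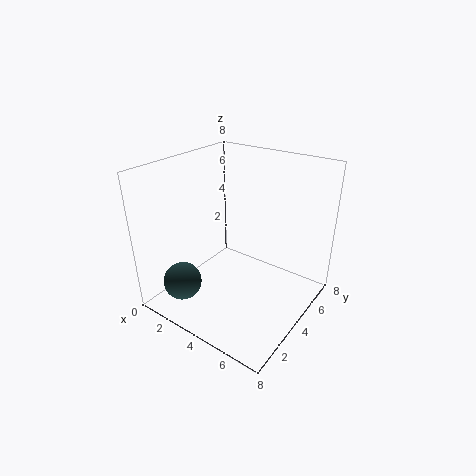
cx = 2.5; cy = 1; cz = 2.25; color = 'darkslategray'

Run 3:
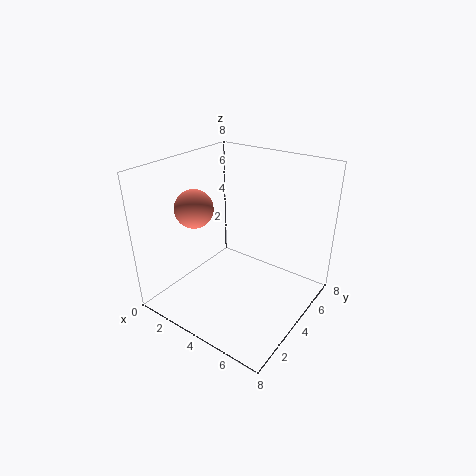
cx = 2.5; cy = 2.25; cz = 6; color = 'salmon'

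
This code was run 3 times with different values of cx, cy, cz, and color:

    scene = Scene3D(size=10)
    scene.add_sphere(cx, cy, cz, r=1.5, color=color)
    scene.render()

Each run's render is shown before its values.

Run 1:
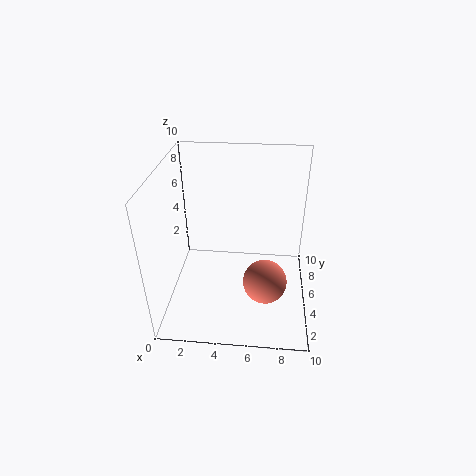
cx = 7; cy = 3.5; cz = 2.5; color = 'salmon'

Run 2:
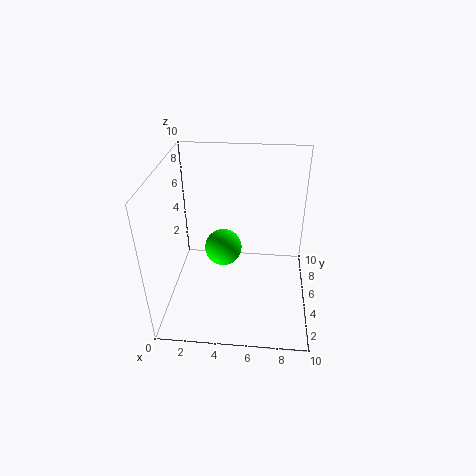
cx = 3.5; cy = 8; cz = 2; color = 'lime'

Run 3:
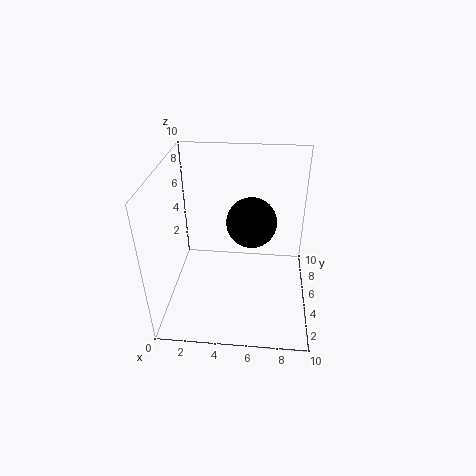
cx = 6; cy = 3; cz = 7.5; color = 'black'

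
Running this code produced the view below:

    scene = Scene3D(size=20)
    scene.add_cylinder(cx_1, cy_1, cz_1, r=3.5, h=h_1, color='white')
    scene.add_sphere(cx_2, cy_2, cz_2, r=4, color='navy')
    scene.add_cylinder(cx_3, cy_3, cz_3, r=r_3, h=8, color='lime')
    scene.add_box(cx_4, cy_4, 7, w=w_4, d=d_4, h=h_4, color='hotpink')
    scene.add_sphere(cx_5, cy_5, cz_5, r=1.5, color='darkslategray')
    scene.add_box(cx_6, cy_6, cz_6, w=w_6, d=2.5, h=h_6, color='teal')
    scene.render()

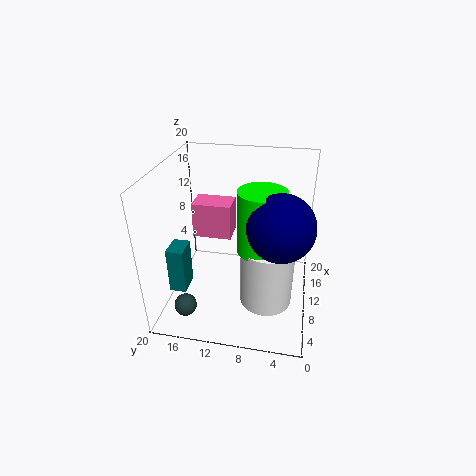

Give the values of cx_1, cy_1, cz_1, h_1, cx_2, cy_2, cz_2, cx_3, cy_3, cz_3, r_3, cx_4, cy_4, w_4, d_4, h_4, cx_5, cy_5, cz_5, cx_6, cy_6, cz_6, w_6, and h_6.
cx_1 = 7, cy_1 = 5.5, cz_1 = 2.5, h_1 = 8.5, cx_2 = 5, cy_2 = 4, cz_2 = 15, cx_3 = 7, cy_3 = 6.5, cz_3 = 10.5, r_3 = 3, cx_4 = 14, cy_4 = 12, w_4 = 4, d_4 = 6, h_4 = 5.5, cx_5 = 3.5, cy_5 = 16, cz_5 = 2.5, cx_6 = 7.5, cy_6 = 17.5, cz_6 = 1, w_6 = 3.5, h_6 = 7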